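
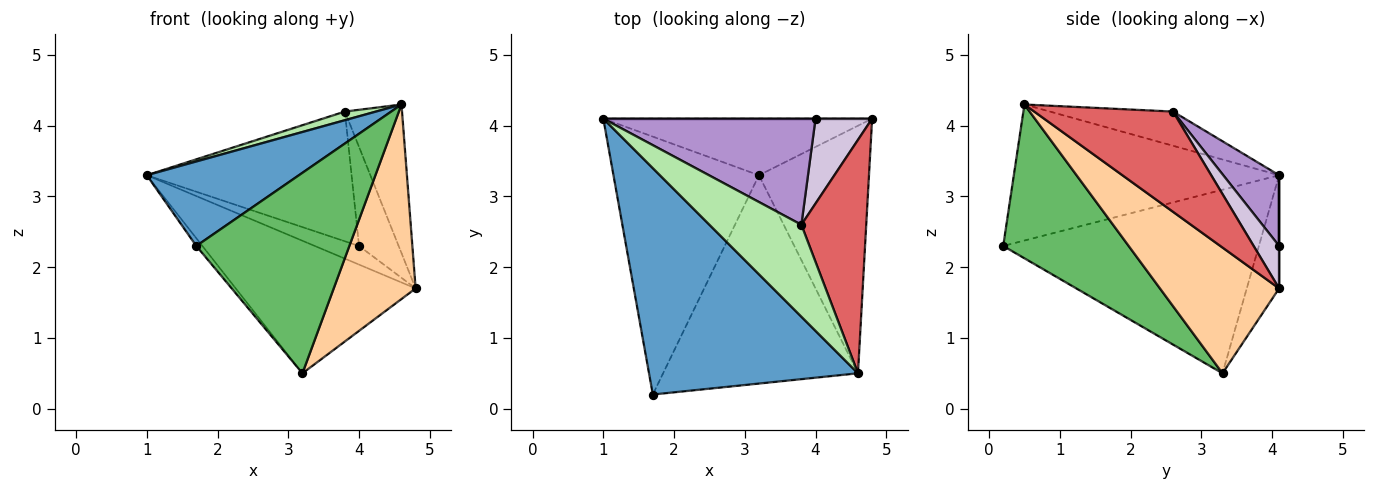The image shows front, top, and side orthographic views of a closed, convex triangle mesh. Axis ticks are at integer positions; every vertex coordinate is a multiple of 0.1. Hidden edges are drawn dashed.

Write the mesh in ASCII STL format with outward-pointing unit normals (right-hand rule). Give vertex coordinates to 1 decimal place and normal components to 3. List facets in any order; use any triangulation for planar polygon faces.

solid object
 facet normal -0.521 -0.299 0.800
  outer loop
   vertex 4.6 0.5 4.3
   vertex 1.0 4.1 3.3
   vertex 1.7 0.2 2.3
  endloop
 endfacet
 facet normal -0.163 0.907 -0.387
  outer loop
   vertex 3.2 3.3 0.5
   vertex 1.0 4.1 3.3
   vertex 4.8 4.1 1.7
  endloop
 endfacet
 facet normal -0.784 0.019 -0.621
  outer loop
   vertex 3.2 3.3 0.5
   vertex 1.7 0.2 2.3
   vertex 1.0 4.1 3.3
  endloop
 endfacet
 facet normal 0.668 -0.460 -0.585
  outer loop
   vertex 3.2 3.3 0.5
   vertex 4.8 4.1 1.7
   vertex 4.6 0.5 4.3
  endloop
 endfacet
 facet normal 0.494 -0.603 -0.626
  outer loop
   vertex 3.2 3.3 0.5
   vertex 4.6 0.5 4.3
   vertex 1.7 0.2 2.3
  endloop
 endfacet
 facet normal -0.347 -0.088 0.934
  outer loop
   vertex 3.8 2.6 4.2
   vertex 1.0 4.1 3.3
   vertex 4.6 0.5 4.3
  endloop
 endfacet
 facet normal 0.793 0.327 0.513
  outer loop
   vertex 3.8 2.6 4.2
   vertex 4.6 0.5 4.3
   vertex 4.8 4.1 1.7
  endloop
 endfacet
 facet normal 0.000 1.000 0.000
  outer loop
   vertex 4.0 4.1 2.3
   vertex 4.8 4.1 1.7
   vertex 1.0 4.1 3.3
  endloop
 endfacet
 facet normal 0.207 0.757 0.620
  outer loop
   vertex 4.0 4.1 2.3
   vertex 1.0 4.1 3.3
   vertex 3.8 2.6 4.2
  endloop
 endfacet
 facet normal 0.439 0.682 0.585
  outer loop
   vertex 4.0 4.1 2.3
   vertex 3.8 2.6 4.2
   vertex 4.8 4.1 1.7
  endloop
 endfacet
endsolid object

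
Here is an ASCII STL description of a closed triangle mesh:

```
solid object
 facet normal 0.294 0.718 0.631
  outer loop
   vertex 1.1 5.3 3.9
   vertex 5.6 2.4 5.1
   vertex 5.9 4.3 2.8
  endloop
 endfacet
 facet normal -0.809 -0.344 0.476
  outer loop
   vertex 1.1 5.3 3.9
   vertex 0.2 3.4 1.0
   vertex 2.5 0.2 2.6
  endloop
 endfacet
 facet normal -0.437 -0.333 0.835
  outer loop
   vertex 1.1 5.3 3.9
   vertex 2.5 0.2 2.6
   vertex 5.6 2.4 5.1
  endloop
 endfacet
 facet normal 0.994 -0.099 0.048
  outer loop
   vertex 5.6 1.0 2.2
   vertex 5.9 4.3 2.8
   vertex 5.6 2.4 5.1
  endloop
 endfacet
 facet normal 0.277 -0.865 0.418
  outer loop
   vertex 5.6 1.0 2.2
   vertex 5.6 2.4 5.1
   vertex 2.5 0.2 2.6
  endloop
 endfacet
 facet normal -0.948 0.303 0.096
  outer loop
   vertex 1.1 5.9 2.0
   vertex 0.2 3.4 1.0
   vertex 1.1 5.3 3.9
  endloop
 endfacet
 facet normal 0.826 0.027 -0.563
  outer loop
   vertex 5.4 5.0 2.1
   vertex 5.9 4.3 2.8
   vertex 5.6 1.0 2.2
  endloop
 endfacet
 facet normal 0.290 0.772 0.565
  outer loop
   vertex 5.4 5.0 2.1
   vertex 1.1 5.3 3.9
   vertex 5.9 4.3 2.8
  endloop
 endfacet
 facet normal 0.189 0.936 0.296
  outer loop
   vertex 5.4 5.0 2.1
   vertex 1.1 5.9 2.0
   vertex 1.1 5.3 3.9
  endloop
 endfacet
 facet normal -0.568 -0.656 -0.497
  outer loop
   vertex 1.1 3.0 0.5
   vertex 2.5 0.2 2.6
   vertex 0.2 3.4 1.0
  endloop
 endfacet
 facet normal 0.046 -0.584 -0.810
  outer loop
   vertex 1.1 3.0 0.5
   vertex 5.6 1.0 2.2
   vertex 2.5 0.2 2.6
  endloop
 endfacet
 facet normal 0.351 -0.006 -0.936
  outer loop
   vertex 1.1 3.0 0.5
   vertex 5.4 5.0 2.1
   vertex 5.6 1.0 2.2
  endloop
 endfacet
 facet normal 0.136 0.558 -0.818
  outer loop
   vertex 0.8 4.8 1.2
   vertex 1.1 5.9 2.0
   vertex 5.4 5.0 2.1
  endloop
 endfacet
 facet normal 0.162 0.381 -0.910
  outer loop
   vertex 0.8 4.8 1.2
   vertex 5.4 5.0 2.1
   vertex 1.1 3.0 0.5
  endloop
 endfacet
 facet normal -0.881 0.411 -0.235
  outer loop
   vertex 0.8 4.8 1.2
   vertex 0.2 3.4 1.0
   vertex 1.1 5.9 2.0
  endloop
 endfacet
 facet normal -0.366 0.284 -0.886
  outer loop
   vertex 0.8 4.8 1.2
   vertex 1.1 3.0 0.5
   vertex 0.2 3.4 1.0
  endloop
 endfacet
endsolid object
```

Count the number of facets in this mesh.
16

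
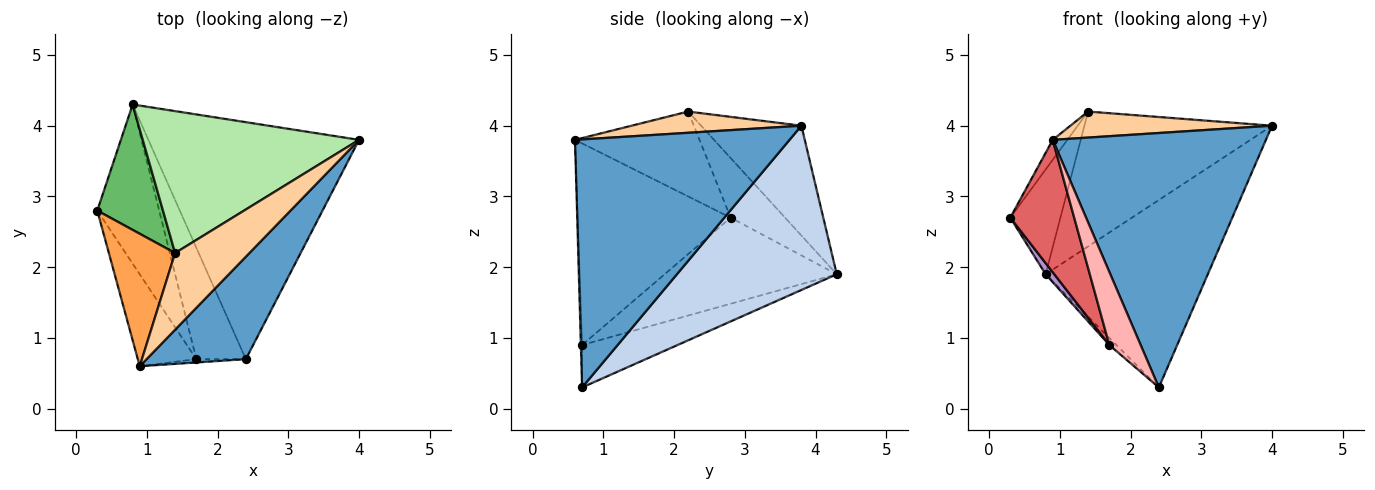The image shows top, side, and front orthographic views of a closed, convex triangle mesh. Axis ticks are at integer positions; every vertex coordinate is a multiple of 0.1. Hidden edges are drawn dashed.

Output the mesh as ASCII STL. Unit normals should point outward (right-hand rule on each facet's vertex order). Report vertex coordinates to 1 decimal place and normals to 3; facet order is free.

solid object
 facet normal 0.682 -0.678 0.273
  outer loop
   vertex 0.9 0.6 3.8
   vertex 2.4 0.7 0.3
   vertex 4.0 3.8 4.0
  endloop
 endfacet
 facet normal 0.522 0.529 -0.669
  outer loop
   vertex 0.8 4.3 1.9
   vertex 4.0 3.8 4.0
   vertex 2.4 0.7 0.3
  endloop
 endfacet
 facet normal -0.785 0.092 0.613
  outer loop
   vertex 1.4 2.2 4.2
   vertex 0.3 2.8 2.7
   vertex 0.9 0.6 3.8
  endloop
 endfacet
 facet normal 0.261 -0.310 0.914
  outer loop
   vertex 1.4 2.2 4.2
   vertex 0.9 0.6 3.8
   vertex 4.0 3.8 4.0
  endloop
 endfacet
 facet normal -0.571 0.526 0.630
  outer loop
   vertex 1.4 2.2 4.2
   vertex 0.8 4.3 1.9
   vertex 0.3 2.8 2.7
  endloop
 endfacet
 facet normal -0.345 0.646 0.680
  outer loop
   vertex 1.4 2.2 4.2
   vertex 4.0 3.8 4.0
   vertex 0.8 4.3 1.9
  endloop
 endfacet
 facet normal -0.891 -0.372 -0.259
  outer loop
   vertex 1.7 0.7 0.9
   vertex 0.9 0.6 3.8
   vertex 0.3 2.8 2.7
  endloop
 endfacet
 facet normal -0.039 -0.998 -0.045
  outer loop
   vertex 1.7 0.7 0.9
   vertex 2.4 0.7 0.3
   vertex 0.9 0.6 3.8
  endloop
 endfacet
 facet normal -0.811 -0.041 -0.583
  outer loop
   vertex 1.7 0.7 0.9
   vertex 0.3 2.8 2.7
   vertex 0.8 4.3 1.9
  endloop
 endfacet
 facet normal -0.650 0.048 -0.758
  outer loop
   vertex 1.7 0.7 0.9
   vertex 0.8 4.3 1.9
   vertex 2.4 0.7 0.3
  endloop
 endfacet
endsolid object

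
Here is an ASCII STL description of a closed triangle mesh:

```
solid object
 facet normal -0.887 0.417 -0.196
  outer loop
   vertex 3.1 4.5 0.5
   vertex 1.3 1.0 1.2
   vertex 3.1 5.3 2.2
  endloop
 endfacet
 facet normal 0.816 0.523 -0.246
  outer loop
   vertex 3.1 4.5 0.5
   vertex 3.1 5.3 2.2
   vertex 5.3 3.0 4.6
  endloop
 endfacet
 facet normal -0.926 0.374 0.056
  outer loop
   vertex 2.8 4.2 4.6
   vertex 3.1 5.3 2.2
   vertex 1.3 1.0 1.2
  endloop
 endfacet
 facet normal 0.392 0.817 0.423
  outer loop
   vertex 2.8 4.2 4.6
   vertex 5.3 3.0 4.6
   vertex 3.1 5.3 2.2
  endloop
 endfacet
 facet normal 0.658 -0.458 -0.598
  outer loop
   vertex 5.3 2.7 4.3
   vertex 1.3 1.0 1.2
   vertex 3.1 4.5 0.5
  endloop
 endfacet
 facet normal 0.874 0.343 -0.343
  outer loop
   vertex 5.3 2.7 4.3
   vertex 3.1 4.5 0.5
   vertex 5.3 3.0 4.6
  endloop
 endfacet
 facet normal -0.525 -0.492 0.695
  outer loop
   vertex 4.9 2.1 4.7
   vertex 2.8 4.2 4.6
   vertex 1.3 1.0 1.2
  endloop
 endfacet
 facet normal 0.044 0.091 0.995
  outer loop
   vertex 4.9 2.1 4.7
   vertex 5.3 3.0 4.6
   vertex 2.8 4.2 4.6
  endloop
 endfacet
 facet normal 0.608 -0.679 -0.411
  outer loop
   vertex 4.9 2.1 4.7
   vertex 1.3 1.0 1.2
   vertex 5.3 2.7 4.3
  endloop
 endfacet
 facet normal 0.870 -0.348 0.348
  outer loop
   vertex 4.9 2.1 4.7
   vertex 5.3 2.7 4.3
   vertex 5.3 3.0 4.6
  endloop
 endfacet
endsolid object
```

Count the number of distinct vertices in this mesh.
7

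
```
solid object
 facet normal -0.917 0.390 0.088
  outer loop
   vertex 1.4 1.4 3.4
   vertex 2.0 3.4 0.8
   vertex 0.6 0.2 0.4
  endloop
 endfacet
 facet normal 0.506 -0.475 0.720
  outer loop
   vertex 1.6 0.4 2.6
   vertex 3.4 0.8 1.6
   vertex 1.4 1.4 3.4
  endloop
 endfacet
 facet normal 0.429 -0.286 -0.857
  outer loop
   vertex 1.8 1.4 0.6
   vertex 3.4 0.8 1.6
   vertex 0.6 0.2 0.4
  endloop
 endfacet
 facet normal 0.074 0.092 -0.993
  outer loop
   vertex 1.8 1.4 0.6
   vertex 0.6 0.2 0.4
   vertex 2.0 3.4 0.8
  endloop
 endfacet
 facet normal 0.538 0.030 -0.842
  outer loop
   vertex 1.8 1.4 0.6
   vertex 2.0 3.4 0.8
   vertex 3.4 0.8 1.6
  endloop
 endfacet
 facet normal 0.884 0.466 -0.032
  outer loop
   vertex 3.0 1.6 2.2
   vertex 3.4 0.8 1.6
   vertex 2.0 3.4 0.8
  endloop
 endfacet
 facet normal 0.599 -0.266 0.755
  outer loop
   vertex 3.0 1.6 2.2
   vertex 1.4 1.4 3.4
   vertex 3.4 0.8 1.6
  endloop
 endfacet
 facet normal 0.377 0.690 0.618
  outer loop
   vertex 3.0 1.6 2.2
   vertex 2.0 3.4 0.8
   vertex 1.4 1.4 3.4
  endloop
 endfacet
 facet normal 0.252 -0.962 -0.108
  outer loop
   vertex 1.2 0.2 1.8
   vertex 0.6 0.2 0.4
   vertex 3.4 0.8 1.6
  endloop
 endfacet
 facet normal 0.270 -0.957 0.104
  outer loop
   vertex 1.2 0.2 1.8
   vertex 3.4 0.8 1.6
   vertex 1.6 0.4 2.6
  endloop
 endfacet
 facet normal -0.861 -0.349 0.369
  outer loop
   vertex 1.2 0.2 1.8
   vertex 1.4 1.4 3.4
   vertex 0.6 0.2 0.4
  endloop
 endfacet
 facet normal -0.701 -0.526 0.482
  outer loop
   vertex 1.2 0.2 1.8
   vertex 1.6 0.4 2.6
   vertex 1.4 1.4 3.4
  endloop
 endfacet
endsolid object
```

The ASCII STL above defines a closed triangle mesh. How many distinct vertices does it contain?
8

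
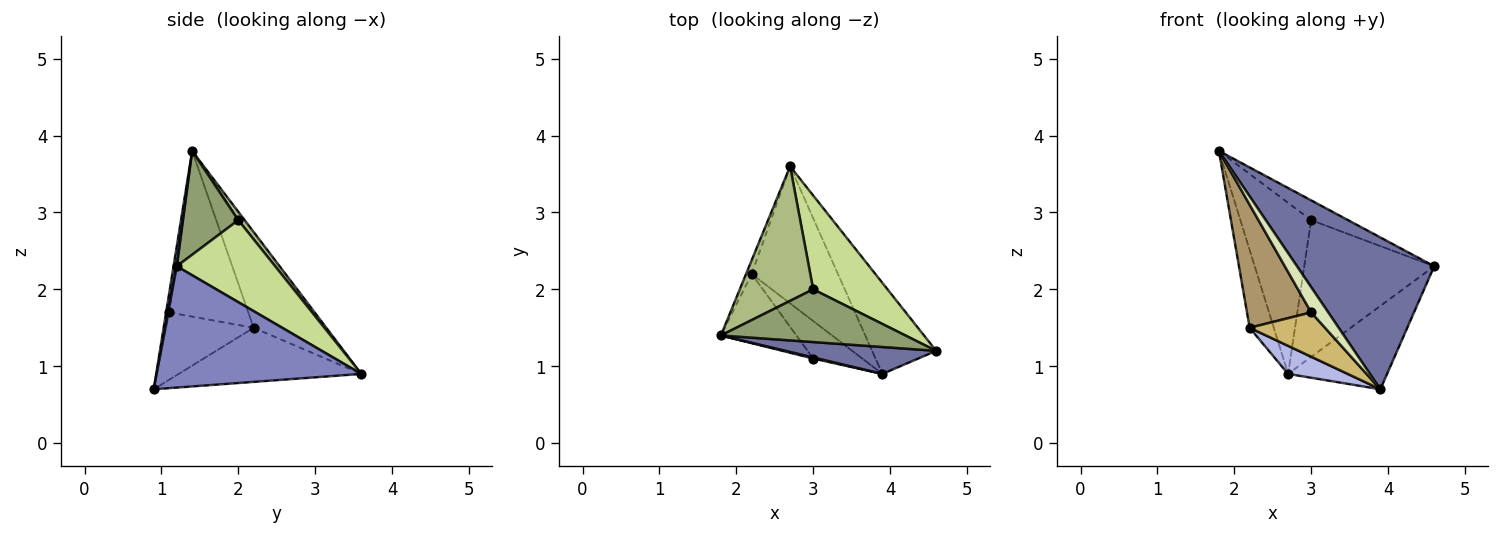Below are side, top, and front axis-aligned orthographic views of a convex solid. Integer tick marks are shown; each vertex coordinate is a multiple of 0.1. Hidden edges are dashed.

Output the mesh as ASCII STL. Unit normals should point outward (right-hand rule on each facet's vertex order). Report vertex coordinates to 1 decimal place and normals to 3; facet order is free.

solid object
 facet normal 0.023 -0.984 0.174
  outer loop
   vertex 3.9 0.9 0.7
   vertex 4.6 1.2 2.3
   vertex 1.8 1.4 3.8
  endloop
 endfacet
 facet normal 0.813 0.393 -0.429
  outer loop
   vertex 3.9 0.9 0.7
   vertex 2.7 3.6 0.9
   vertex 4.6 1.2 2.3
  endloop
 endfacet
 facet normal -0.948 0.315 -0.055
  outer loop
   vertex 2.2 2.2 1.5
   vertex 1.8 1.4 3.8
   vertex 2.7 3.6 0.9
  endloop
 endfacet
 facet normal -0.523 -0.171 -0.835
  outer loop
   vertex 2.2 2.2 1.5
   vertex 2.7 3.6 0.9
   vertex 3.9 0.9 0.7
  endloop
 endfacet
 facet normal 0.466 0.311 0.828
  outer loop
   vertex 3.0 2.0 2.9
   vertex 1.8 1.4 3.8
   vertex 4.6 1.2 2.3
  endloop
 endfacet
 facet normal 0.070 0.784 0.617
  outer loop
   vertex 3.0 2.0 2.9
   vertex 2.7 3.6 0.9
   vertex 1.8 1.4 3.8
  endloop
 endfacet
 facet normal 0.530 0.699 0.480
  outer loop
   vertex 3.0 2.0 2.9
   vertex 4.6 1.2 2.3
   vertex 2.7 3.6 0.9
  endloop
 endfacet
 facet normal -0.171 -0.984 0.043
  outer loop
   vertex 3.0 1.1 1.7
   vertex 3.9 0.9 0.7
   vertex 1.8 1.4 3.8
  endloop
 endfacet
 facet normal -0.732 -0.593 -0.334
  outer loop
   vertex 3.0 1.1 1.7
   vertex 1.8 1.4 3.8
   vertex 2.2 2.2 1.5
  endloop
 endfacet
 facet normal -0.664 -0.571 -0.483
  outer loop
   vertex 3.0 1.1 1.7
   vertex 2.2 2.2 1.5
   vertex 3.9 0.9 0.7
  endloop
 endfacet
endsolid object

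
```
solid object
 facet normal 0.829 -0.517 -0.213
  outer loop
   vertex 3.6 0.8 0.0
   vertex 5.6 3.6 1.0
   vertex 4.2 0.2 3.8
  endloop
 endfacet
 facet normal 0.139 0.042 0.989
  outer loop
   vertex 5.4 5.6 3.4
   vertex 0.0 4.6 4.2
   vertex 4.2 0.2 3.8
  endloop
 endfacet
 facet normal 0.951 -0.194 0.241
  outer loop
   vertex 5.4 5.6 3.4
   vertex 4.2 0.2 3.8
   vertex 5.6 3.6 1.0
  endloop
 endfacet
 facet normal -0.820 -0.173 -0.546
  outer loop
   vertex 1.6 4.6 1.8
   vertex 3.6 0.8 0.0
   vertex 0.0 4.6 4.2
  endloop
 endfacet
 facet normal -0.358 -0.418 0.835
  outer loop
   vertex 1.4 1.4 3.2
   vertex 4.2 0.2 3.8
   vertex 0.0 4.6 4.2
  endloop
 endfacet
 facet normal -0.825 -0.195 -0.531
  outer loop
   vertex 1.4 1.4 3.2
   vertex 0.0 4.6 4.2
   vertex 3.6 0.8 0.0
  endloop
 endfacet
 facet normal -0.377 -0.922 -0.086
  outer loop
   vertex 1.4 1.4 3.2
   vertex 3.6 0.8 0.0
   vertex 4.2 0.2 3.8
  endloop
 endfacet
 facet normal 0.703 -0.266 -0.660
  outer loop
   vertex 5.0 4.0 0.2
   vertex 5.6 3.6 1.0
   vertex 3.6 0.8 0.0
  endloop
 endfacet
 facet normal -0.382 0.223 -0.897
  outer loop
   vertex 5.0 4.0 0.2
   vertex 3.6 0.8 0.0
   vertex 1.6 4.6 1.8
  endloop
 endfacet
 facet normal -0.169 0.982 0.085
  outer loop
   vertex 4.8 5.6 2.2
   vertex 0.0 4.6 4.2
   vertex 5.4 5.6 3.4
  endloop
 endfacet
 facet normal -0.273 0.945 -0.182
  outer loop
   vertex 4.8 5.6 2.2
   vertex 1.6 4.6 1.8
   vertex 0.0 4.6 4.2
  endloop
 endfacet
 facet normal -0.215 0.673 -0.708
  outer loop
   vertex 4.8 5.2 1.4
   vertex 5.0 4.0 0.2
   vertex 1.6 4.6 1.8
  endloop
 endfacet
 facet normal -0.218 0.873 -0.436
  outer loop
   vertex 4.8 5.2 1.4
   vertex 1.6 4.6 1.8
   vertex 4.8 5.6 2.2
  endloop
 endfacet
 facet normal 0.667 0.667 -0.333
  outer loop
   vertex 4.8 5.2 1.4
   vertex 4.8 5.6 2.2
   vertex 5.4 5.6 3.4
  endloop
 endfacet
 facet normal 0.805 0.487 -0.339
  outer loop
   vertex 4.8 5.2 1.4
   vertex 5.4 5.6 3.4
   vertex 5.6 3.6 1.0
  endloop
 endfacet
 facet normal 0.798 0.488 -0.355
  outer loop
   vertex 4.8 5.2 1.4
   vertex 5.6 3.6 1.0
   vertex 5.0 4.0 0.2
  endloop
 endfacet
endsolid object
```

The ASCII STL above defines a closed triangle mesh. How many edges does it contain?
24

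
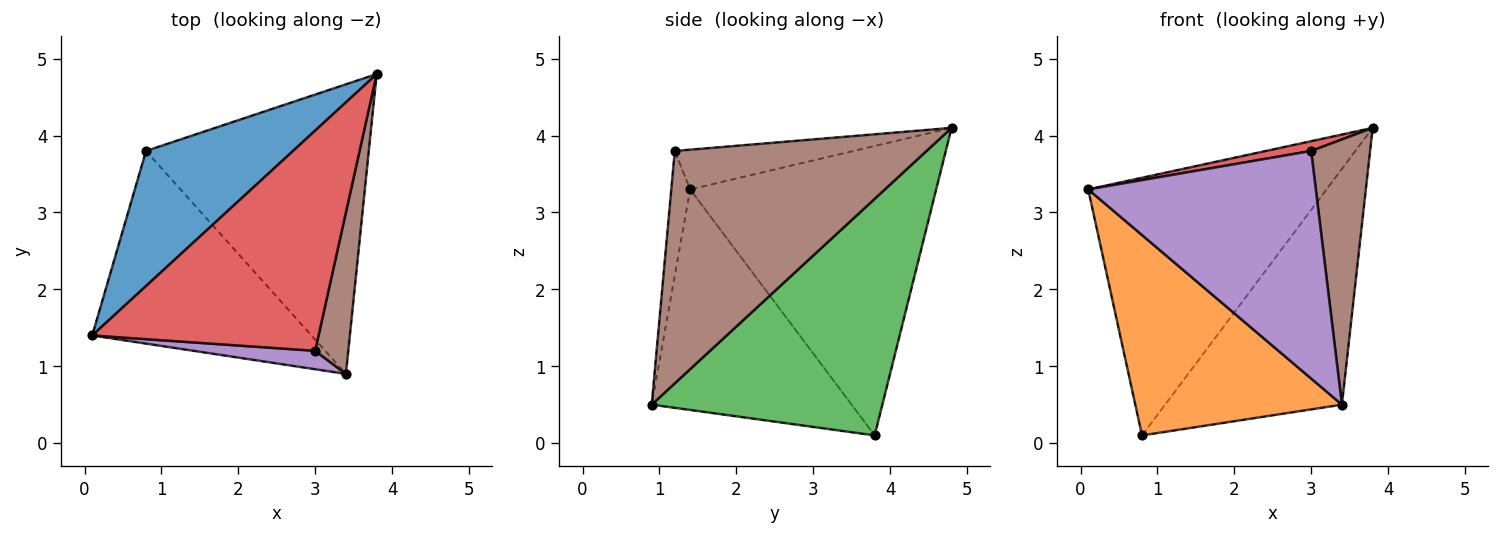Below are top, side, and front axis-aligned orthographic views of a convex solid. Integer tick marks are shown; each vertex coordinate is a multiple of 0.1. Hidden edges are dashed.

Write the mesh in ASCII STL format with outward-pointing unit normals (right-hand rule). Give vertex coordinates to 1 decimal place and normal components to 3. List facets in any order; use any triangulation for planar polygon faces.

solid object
 facet normal -0.675 0.654 0.343
  outer loop
   vertex 0.8 3.8 0.1
   vertex 0.1 1.4 3.3
   vertex 3.8 4.8 4.1
  endloop
 endfacet
 facet normal -0.572 -0.591 -0.569
  outer loop
   vertex 0.8 3.8 0.1
   vertex 3.4 0.9 0.5
   vertex 0.1 1.4 3.3
  endloop
 endfacet
 facet normal 0.636 0.487 -0.599
  outer loop
   vertex 0.8 3.8 0.1
   vertex 3.8 4.8 4.1
   vertex 3.4 0.9 0.5
  endloop
 endfacet
 facet normal -0.173 -0.044 0.984
  outer loop
   vertex 3.0 1.2 3.8
   vertex 3.8 4.8 4.1
   vertex 0.1 1.4 3.3
  endloop
 endfacet
 facet normal -0.082 -0.993 0.080
  outer loop
   vertex 3.0 1.2 3.8
   vertex 0.1 1.4 3.3
   vertex 3.4 0.9 0.5
  endloop
 endfacet
 facet normal 0.964 -0.226 0.137
  outer loop
   vertex 3.0 1.2 3.8
   vertex 3.4 0.9 0.5
   vertex 3.8 4.8 4.1
  endloop
 endfacet
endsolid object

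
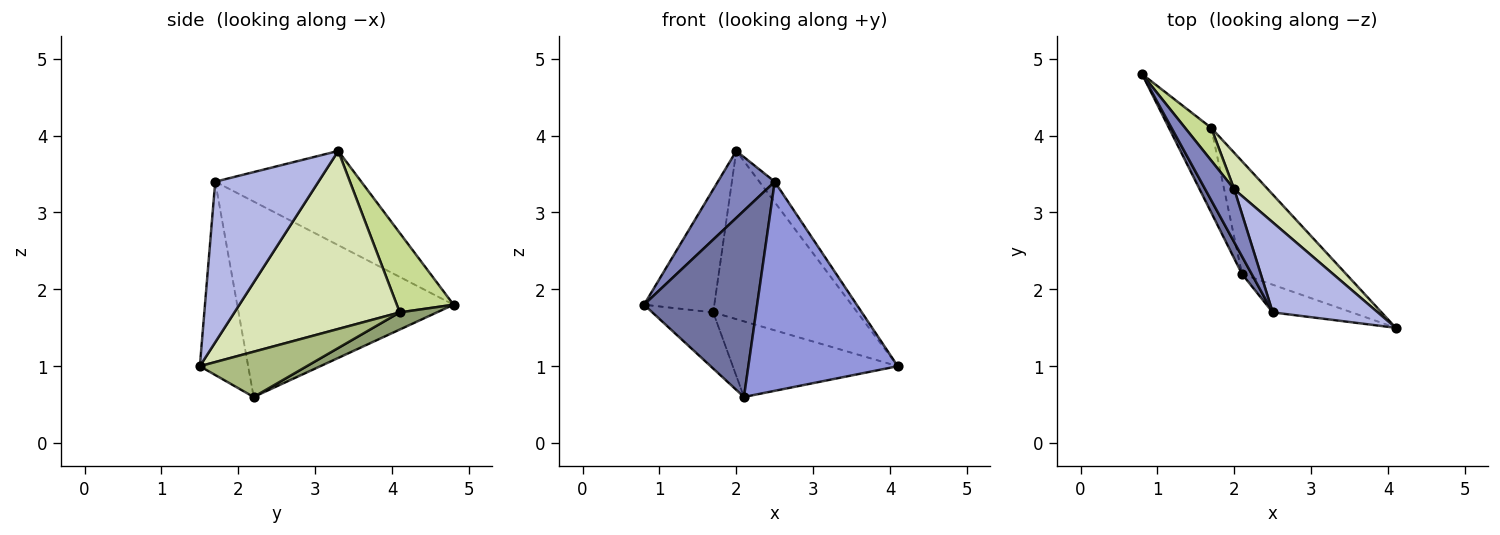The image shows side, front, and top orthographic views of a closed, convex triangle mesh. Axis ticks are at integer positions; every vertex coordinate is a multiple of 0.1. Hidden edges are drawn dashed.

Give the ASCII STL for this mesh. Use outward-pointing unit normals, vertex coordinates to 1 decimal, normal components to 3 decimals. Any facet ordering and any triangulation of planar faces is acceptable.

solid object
 facet normal -0.885 -0.463 0.044
  outer loop
   vertex 2.5 1.7 3.4
   vertex 0.8 4.8 1.8
   vertex 2.1 2.2 0.6
  endloop
 endfacet
 facet normal -0.896 -0.349 0.276
  outer loop
   vertex 2.5 1.7 3.4
   vertex 2.0 3.3 3.8
   vertex 0.8 4.8 1.8
  endloop
 endfacet
 facet normal -0.305 -0.944 -0.125
  outer loop
   vertex 2.5 1.7 3.4
   vertex 2.1 2.2 0.6
   vertex 4.1 1.5 1.0
  endloop
 endfacet
 facet normal 0.830 0.124 0.543
  outer loop
   vertex 2.5 1.7 3.4
   vertex 4.1 1.5 1.0
   vertex 2.0 3.3 3.8
  endloop
 endfacet
 facet normal 0.320 0.524 -0.789
  outer loop
   vertex 1.7 4.1 1.7
   vertex 2.1 2.2 0.6
   vertex 0.8 4.8 1.8
  endloop
 endfacet
 facet normal 0.340 0.524 -0.781
  outer loop
   vertex 1.7 4.1 1.7
   vertex 4.1 1.5 1.0
   vertex 2.1 2.2 0.6
  endloop
 endfacet
 facet normal 0.615 0.762 0.202
  outer loop
   vertex 1.7 4.1 1.7
   vertex 0.8 4.8 1.8
   vertex 2.0 3.3 3.8
  endloop
 endfacet
 facet normal 0.746 0.651 0.141
  outer loop
   vertex 1.7 4.1 1.7
   vertex 2.0 3.3 3.8
   vertex 4.1 1.5 1.0
  endloop
 endfacet
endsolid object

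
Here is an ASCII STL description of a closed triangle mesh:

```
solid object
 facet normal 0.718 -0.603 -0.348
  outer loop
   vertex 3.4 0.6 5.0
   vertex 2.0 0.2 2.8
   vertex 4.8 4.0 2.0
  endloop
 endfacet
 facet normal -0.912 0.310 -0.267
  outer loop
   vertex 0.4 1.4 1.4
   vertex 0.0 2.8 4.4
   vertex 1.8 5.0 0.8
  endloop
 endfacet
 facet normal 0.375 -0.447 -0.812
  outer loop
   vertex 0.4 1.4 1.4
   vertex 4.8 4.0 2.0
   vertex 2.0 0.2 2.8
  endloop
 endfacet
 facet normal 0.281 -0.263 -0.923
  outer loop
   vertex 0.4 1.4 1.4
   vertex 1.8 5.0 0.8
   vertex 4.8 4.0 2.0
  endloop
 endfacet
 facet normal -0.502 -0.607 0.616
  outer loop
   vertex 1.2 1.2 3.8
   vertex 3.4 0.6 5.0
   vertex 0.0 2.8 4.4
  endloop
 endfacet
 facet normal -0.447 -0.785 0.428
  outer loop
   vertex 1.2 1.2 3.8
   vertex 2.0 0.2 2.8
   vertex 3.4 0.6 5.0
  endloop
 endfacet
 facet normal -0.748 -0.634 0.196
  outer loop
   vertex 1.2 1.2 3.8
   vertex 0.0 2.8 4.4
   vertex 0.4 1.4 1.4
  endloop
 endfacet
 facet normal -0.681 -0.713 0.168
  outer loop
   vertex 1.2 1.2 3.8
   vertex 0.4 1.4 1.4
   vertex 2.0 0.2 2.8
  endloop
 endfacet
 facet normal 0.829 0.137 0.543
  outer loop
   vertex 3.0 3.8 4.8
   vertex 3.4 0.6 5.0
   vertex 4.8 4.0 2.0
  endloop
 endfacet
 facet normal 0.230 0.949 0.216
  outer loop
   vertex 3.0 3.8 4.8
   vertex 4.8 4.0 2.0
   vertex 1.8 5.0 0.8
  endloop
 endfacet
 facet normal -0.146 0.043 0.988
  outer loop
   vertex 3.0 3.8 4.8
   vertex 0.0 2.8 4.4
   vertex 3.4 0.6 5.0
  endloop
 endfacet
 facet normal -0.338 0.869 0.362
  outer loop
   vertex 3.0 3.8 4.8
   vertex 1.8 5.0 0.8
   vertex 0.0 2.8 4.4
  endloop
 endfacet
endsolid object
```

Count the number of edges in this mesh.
18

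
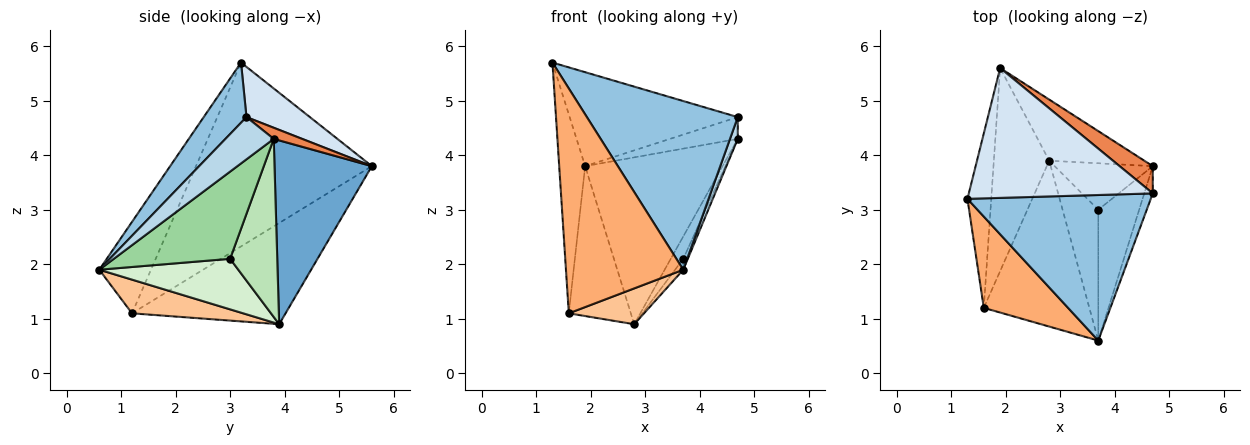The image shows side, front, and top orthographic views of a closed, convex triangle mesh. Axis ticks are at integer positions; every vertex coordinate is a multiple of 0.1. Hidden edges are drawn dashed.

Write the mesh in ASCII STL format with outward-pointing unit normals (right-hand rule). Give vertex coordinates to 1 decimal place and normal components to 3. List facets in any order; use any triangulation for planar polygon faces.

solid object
 facet normal 0.554 0.782 -0.286
  outer loop
   vertex 1.9 5.6 3.8
   vertex 4.7 3.8 4.3
   vertex 2.8 3.9 0.9
  endloop
 endfacet
 facet normal 0.210 -0.740 0.639
  outer loop
   vertex 4.7 3.3 4.7
   vertex 1.3 3.2 5.7
   vertex 3.7 0.6 1.9
  endloop
 endfacet
 facet normal 0.968 -0.156 -0.195
  outer loop
   vertex 4.7 3.3 4.7
   vertex 3.7 0.6 1.9
   vertex 4.7 3.8 4.3
  endloop
 endfacet
 facet normal 0.216 0.572 0.791
  outer loop
   vertex 4.7 3.3 4.7
   vertex 1.9 5.6 3.8
   vertex 1.3 3.2 5.7
  endloop
 endfacet
 facet normal 0.254 0.604 0.755
  outer loop
   vertex 4.7 3.3 4.7
   vertex 4.7 3.8 4.3
   vertex 1.9 5.6 3.8
  endloop
 endfacet
 facet normal -0.378 -0.858 0.348
  outer loop
   vertex 1.6 1.2 1.1
   vertex 3.7 0.6 1.9
   vertex 1.3 3.2 5.7
  endloop
 endfacet
 facet normal 0.298 -0.202 -0.933
  outer loop
   vertex 1.6 1.2 1.1
   vertex 2.8 3.9 0.9
   vertex 3.7 0.6 1.9
  endloop
 endfacet
 facet normal -0.981 0.145 -0.127
  outer loop
   vertex 1.6 1.2 1.1
   vertex 1.3 3.2 5.7
   vertex 1.9 5.6 3.8
  endloop
 endfacet
 facet normal -0.827 0.334 -0.452
  outer loop
   vertex 1.6 1.2 1.1
   vertex 1.9 5.6 3.8
   vertex 2.8 3.9 0.9
  endloop
 endfacet
 facet normal 0.905 0.035 -0.424
  outer loop
   vertex 3.7 3.0 2.1
   vertex 4.7 3.8 4.3
   vertex 3.7 0.6 1.9
  endloop
 endfacet
 facet normal 0.853 0.226 -0.470
  outer loop
   vertex 3.7 3.0 2.1
   vertex 2.8 3.9 0.9
   vertex 4.7 3.8 4.3
  endloop
 endfacet
 facet normal 0.816 0.048 -0.576
  outer loop
   vertex 3.7 3.0 2.1
   vertex 3.7 0.6 1.9
   vertex 2.8 3.9 0.9
  endloop
 endfacet
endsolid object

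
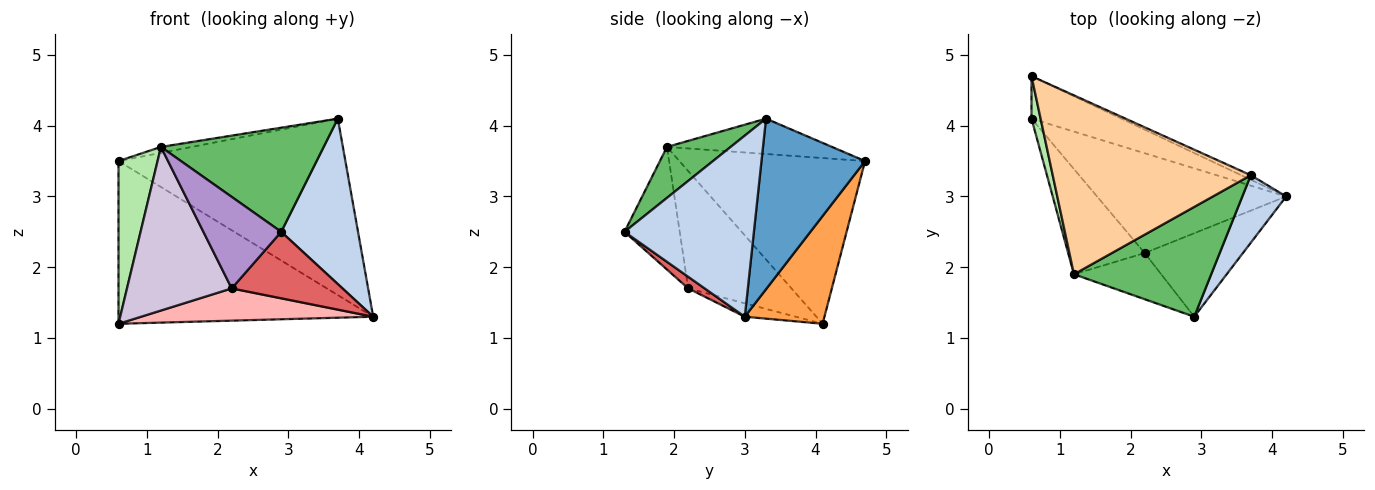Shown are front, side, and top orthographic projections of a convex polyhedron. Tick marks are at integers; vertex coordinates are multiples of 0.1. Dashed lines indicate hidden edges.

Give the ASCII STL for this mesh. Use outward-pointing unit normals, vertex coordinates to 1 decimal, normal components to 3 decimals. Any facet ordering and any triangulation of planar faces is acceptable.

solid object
 facet normal 0.415 0.909 -0.023
  outer loop
   vertex 3.7 3.3 4.1
   vertex 4.2 3.0 1.3
   vertex 0.6 4.7 3.5
  endloop
 endfacet
 facet normal 0.842 -0.500 0.204
  outer loop
   vertex 3.7 3.3 4.1
   vertex 2.9 1.3 2.5
   vertex 4.2 3.0 1.3
  endloop
 endfacet
 facet normal 0.290 0.926 -0.242
  outer loop
   vertex 0.6 4.1 1.2
   vertex 0.6 4.7 3.5
   vertex 4.2 3.0 1.3
  endloop
 endfacet
 facet normal -0.176 0.033 0.984
  outer loop
   vertex 1.2 1.9 3.7
   vertex 3.7 3.3 4.1
   vertex 0.6 4.7 3.5
  endloop
 endfacet
 facet normal 0.260 -0.664 0.701
  outer loop
   vertex 1.2 1.9 3.7
   vertex 2.9 1.3 2.5
   vertex 3.7 3.3 4.1
  endloop
 endfacet
 facet normal -0.977 -0.206 0.054
  outer loop
   vertex 1.2 1.9 3.7
   vertex 0.6 4.7 3.5
   vertex 0.6 4.1 1.2
  endloop
 endfacet
 facet normal 0.092 -0.620 -0.779
  outer loop
   vertex 2.2 2.2 1.7
   vertex 4.2 3.0 1.3
   vertex 2.9 1.3 2.5
  endloop
 endfacet
 facet normal -0.067 -0.307 -0.949
  outer loop
   vertex 2.2 2.2 1.7
   vertex 0.6 4.1 1.2
   vertex 4.2 3.0 1.3
  endloop
 endfacet
 facet normal -0.535 -0.754 -0.381
  outer loop
   vertex 2.2 2.2 1.7
   vertex 2.9 1.3 2.5
   vertex 1.2 1.9 3.7
  endloop
 endfacet
 facet normal -0.639 -0.647 -0.416
  outer loop
   vertex 2.2 2.2 1.7
   vertex 1.2 1.9 3.7
   vertex 0.6 4.1 1.2
  endloop
 endfacet
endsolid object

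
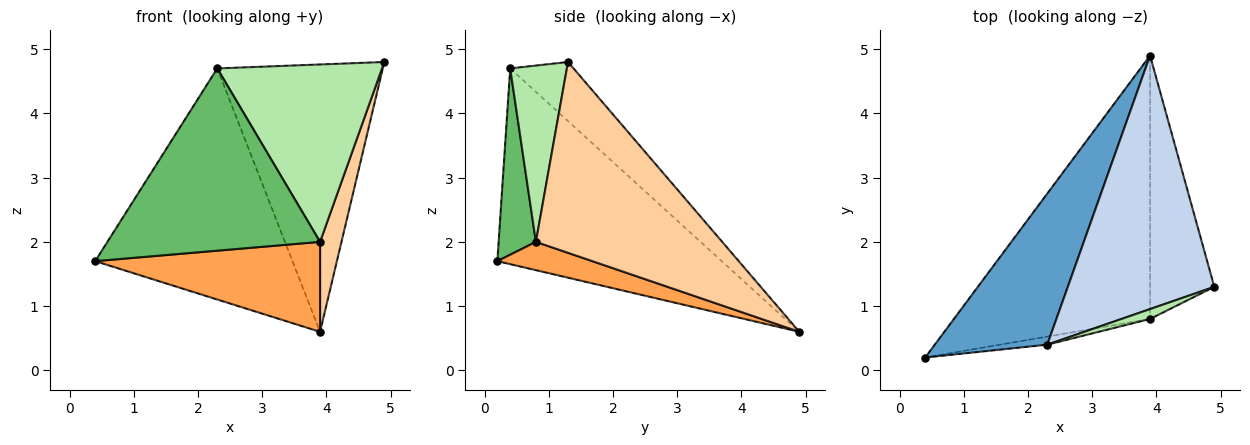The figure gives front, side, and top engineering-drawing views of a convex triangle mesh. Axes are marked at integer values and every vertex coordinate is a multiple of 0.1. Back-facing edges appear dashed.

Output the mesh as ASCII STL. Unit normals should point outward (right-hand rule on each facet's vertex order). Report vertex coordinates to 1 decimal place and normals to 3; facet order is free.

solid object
 facet normal -0.690 0.606 0.396
  outer loop
   vertex 2.3 0.4 4.7
   vertex 3.9 4.9 0.6
   vertex 0.4 0.2 1.7
  endloop
 endfacet
 facet normal -0.268 0.699 0.663
  outer loop
   vertex 2.3 0.4 4.7
   vertex 4.9 1.3 4.8
   vertex 3.9 4.9 0.6
  endloop
 endfacet
 facet normal 0.135 -0.320 -0.938
  outer loop
   vertex 3.9 0.8 2.0
   vertex 0.4 0.2 1.7
   vertex 3.9 4.9 0.6
  endloop
 endfacet
 facet normal 0.942 -0.108 -0.317
  outer loop
   vertex 3.9 0.8 2.0
   vertex 3.9 4.9 0.6
   vertex 4.9 1.3 4.8
  endloop
 endfacet
 facet normal 0.172 -0.984 -0.044
  outer loop
   vertex 3.9 0.8 2.0
   vertex 2.3 0.4 4.7
   vertex 0.4 0.2 1.7
  endloop
 endfacet
 facet normal 0.325 -0.944 0.053
  outer loop
   vertex 3.9 0.8 2.0
   vertex 4.9 1.3 4.8
   vertex 2.3 0.4 4.7
  endloop
 endfacet
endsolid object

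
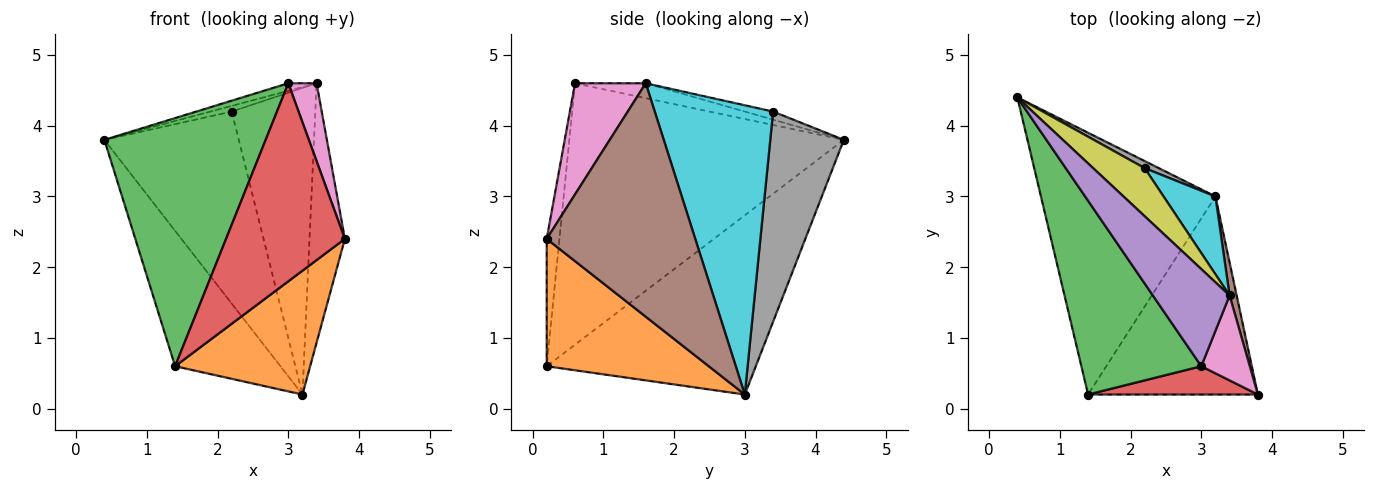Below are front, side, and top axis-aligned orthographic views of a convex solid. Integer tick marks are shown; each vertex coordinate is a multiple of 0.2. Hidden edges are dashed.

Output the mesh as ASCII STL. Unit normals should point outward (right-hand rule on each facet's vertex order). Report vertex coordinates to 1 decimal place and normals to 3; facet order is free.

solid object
 facet normal -0.674 0.339 -0.656
  outer loop
   vertex 3.2 3.0 0.2
   vertex 1.4 0.2 0.6
   vertex 0.4 4.4 3.8
  endloop
 endfacet
 facet normal 0.537 -0.447 -0.716
  outer loop
   vertex 3.2 3.0 0.2
   vertex 3.8 0.2 2.4
   vertex 1.4 0.2 0.6
  endloop
 endfacet
 facet normal -0.802 -0.471 0.368
  outer loop
   vertex 3.0 0.6 4.6
   vertex 0.4 4.4 3.8
   vertex 1.4 0.2 0.6
  endloop
 endfacet
 facet normal -0.105 -0.984 0.141
  outer loop
   vertex 3.0 0.6 4.6
   vertex 1.4 0.2 0.6
   vertex 3.8 0.2 2.4
  endloop
 endfacet
 facet normal -0.190 0.076 0.979
  outer loop
   vertex 3.4 1.6 4.6
   vertex 0.4 4.4 3.8
   vertex 3.0 0.6 4.6
  endloop
 endfacet
 facet normal 0.972 0.232 0.029
  outer loop
   vertex 3.4 1.6 4.6
   vertex 3.8 0.2 2.4
   vertex 3.2 3.0 0.2
  endloop
 endfacet
 facet normal 0.861 -0.344 0.376
  outer loop
   vertex 3.4 1.6 4.6
   vertex 3.0 0.6 4.6
   vertex 3.8 0.2 2.4
  endloop
 endfacet
 facet normal 0.480 0.877 0.032
  outer loop
   vertex 2.2 3.4 4.2
   vertex 3.2 3.0 0.2
   vertex 0.4 4.4 3.8
  endloop
 endfacet
 facet normal -0.154 0.115 0.981
  outer loop
   vertex 2.2 3.4 4.2
   vertex 0.4 4.4 3.8
   vertex 3.4 1.6 4.6
  endloop
 endfacet
 facet normal 0.808 0.571 0.145
  outer loop
   vertex 2.2 3.4 4.2
   vertex 3.4 1.6 4.6
   vertex 3.2 3.0 0.2
  endloop
 endfacet
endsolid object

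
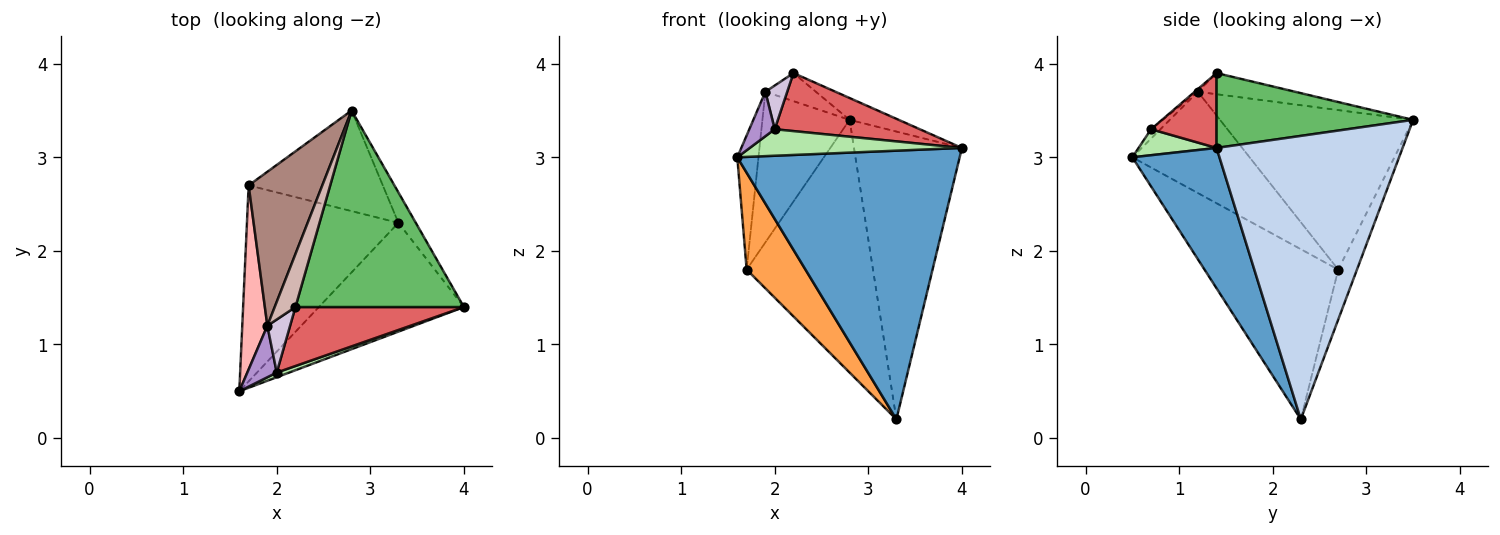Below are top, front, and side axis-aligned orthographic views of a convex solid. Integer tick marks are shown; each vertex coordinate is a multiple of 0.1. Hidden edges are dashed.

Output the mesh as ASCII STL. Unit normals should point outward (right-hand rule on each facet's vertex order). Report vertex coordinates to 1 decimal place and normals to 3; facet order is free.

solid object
 facet normal 0.341 -0.871 -0.353
  outer loop
   vertex 3.3 2.3 0.2
   vertex 4.0 1.4 3.1
   vertex 1.6 0.5 3.0
  endloop
 endfacet
 facet normal 0.864 0.501 -0.053
  outer loop
   vertex 3.3 2.3 0.2
   vertex 2.8 3.5 3.4
   vertex 4.0 1.4 3.1
  endloop
 endfacet
 facet normal -0.710 -0.312 -0.632
  outer loop
   vertex 1.7 2.7 1.8
   vertex 3.3 2.3 0.2
   vertex 1.6 0.5 3.0
  endloop
 endfacet
 facet normal -0.136 0.920 -0.366
  outer loop
   vertex 1.7 2.7 1.8
   vertex 2.8 3.5 3.4
   vertex 3.3 2.3 0.2
  endloop
 endfacet
 facet normal 0.404 0.101 0.909
  outer loop
   vertex 2.2 1.4 3.9
   vertex 4.0 1.4 3.1
   vertex 2.8 3.5 3.4
  endloop
 endfacet
 facet normal 0.340 -0.926 0.163
  outer loop
   vertex 2.0 0.7 3.3
   vertex 1.6 0.5 3.0
   vertex 4.0 1.4 3.1
  endloop
 endfacet
 facet normal 0.302 -0.669 0.679
  outer loop
   vertex 2.0 0.7 3.3
   vertex 4.0 1.4 3.1
   vertex 2.2 1.4 3.9
  endloop
 endfacet
 facet normal -0.956 0.173 0.237
  outer loop
   vertex 1.9 1.2 3.7
   vertex 1.7 2.7 1.8
   vertex 1.6 0.5 3.0
  endloop
 endfacet
 facet normal -0.234 -0.635 0.736
  outer loop
   vertex 1.9 1.2 3.7
   vertex 1.6 0.5 3.0
   vertex 2.0 0.7 3.3
  endloop
 endfacet
 facet normal -0.090 -0.633 0.769
  outer loop
   vertex 1.9 1.2 3.7
   vertex 2.0 0.7 3.3
   vertex 2.2 1.4 3.9
  endloop
 endfacet
 facet normal -0.840 0.379 0.388
  outer loop
   vertex 1.9 1.2 3.7
   vertex 2.8 3.5 3.4
   vertex 1.7 2.7 1.8
  endloop
 endfacet
 facet normal -0.669 0.348 0.657
  outer loop
   vertex 1.9 1.2 3.7
   vertex 2.2 1.4 3.9
   vertex 2.8 3.5 3.4
  endloop
 endfacet
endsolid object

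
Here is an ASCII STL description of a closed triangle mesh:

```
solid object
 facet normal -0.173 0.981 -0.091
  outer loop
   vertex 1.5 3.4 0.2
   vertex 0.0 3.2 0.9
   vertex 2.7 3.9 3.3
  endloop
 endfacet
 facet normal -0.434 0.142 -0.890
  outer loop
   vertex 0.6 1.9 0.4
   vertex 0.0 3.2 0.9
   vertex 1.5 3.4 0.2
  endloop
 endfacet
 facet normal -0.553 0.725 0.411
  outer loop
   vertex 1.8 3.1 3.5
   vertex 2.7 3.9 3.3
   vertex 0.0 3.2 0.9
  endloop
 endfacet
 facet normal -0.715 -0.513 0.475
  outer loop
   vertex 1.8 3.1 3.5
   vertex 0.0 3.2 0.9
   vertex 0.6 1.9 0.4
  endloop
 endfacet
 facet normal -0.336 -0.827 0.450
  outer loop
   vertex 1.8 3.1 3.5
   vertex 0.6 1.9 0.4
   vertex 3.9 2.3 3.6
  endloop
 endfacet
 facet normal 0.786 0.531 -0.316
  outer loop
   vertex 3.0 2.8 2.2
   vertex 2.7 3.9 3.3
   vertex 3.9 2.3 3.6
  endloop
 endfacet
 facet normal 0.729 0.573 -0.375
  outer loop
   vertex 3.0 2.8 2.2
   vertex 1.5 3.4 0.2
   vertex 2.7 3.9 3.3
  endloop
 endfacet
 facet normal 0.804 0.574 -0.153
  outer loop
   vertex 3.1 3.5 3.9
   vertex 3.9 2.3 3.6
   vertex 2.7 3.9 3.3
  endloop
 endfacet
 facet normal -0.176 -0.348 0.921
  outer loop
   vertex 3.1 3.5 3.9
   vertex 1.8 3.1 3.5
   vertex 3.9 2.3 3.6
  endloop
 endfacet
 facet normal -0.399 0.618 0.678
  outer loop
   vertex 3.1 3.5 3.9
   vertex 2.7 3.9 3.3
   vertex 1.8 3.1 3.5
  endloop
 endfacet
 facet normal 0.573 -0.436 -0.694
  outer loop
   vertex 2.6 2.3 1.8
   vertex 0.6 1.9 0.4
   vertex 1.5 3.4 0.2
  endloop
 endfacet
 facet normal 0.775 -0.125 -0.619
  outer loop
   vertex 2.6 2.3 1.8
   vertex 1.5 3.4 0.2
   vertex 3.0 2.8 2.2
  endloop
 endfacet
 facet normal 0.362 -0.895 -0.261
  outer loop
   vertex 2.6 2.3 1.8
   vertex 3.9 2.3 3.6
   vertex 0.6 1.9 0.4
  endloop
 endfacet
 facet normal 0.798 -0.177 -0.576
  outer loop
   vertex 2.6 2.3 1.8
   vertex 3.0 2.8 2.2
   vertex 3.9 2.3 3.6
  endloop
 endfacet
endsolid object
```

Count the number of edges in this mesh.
21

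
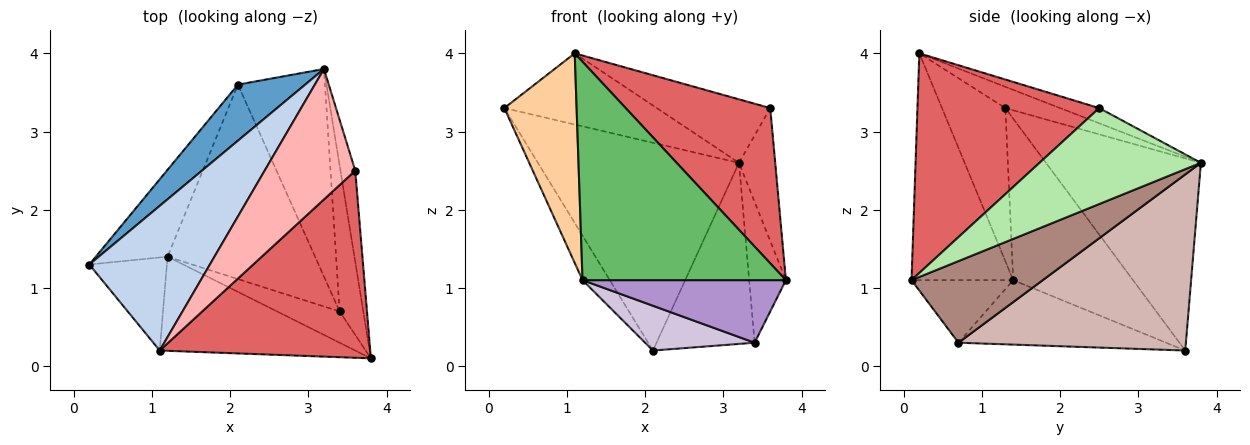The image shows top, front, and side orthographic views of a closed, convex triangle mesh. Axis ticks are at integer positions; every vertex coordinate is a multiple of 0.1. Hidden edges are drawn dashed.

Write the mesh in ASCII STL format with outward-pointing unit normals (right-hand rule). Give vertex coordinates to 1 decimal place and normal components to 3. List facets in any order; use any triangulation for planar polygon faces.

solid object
 facet normal -0.597 0.775 0.209
  outer loop
   vertex 2.1 3.6 0.2
   vertex 0.2 1.3 3.3
   vertex 3.2 3.8 2.6
  endloop
 endfacet
 facet normal -0.156 0.436 0.886
  outer loop
   vertex 1.1 0.2 4.0
   vertex 3.2 3.8 2.6
   vertex 0.2 1.3 3.3
  endloop
 endfacet
 facet normal -0.895 0.203 -0.397
  outer loop
   vertex 1.2 1.4 1.1
   vertex 0.2 1.3 3.3
   vertex 2.1 3.6 0.2
  endloop
 endfacet
 facet normal -0.625 -0.713 -0.317
  outer loop
   vertex 1.2 1.4 1.1
   vertex 1.1 0.2 4.0
   vertex 0.2 1.3 3.3
  endloop
 endfacet
 facet normal -0.417 -0.835 -0.360
  outer loop
   vertex 1.2 1.4 1.1
   vertex 3.8 0.1 1.1
   vertex 1.1 0.2 4.0
  endloop
 endfacet
 facet normal 0.965 0.217 -0.149
  outer loop
   vertex 3.6 2.5 3.3
   vertex 3.8 0.1 1.1
   vertex 3.2 3.8 2.6
  endloop
 endfacet
 facet normal 0.626 -0.498 0.600
  outer loop
   vertex 3.6 2.5 3.3
   vertex 1.1 0.2 4.0
   vertex 3.8 0.1 1.1
  endloop
 endfacet
 facet normal -0.149 0.433 0.889
  outer loop
   vertex 3.6 2.5 3.3
   vertex 3.2 3.8 2.6
   vertex 1.1 0.2 4.0
  endloop
 endfacet
 facet normal -0.408 -0.816 -0.408
  outer loop
   vertex 3.4 0.7 0.3
   vertex 3.8 0.1 1.1
   vertex 1.2 1.4 1.1
  endloop
 endfacet
 facet normal -0.392 -0.207 -0.897
  outer loop
   vertex 3.4 0.7 0.3
   vertex 1.2 1.4 1.1
   vertex 2.1 3.6 0.2
  endloop
 endfacet
 facet normal 0.927 0.260 -0.269
  outer loop
   vertex 3.4 0.7 0.3
   vertex 3.2 3.8 2.6
   vertex 3.8 0.1 1.1
  endloop
 endfacet
 facet normal 0.836 0.361 -0.413
  outer loop
   vertex 3.4 0.7 0.3
   vertex 2.1 3.6 0.2
   vertex 3.2 3.8 2.6
  endloop
 endfacet
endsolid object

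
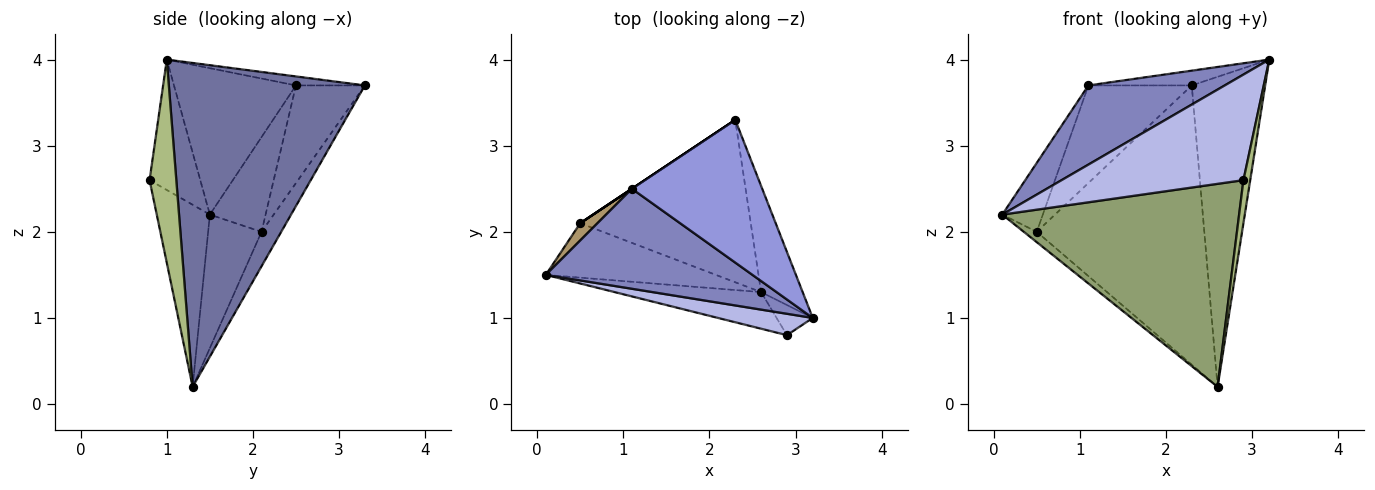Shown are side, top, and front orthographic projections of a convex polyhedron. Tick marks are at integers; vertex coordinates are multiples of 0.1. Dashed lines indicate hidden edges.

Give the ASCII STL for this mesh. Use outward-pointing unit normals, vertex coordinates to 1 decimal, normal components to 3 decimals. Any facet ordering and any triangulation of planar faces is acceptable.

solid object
 facet normal 0.930 0.348 -0.119
  outer loop
   vertex 2.6 1.3 0.2
   vertex 2.3 3.3 3.7
   vertex 3.2 1.0 4.0
  endloop
 endfacet
 facet normal -0.486 -0.543 0.685
  outer loop
   vertex 1.1 2.5 3.7
   vertex 0.1 1.5 2.2
   vertex 3.2 1.0 4.0
  endloop
 endfacet
 facet normal -0.068 0.103 0.992
  outer loop
   vertex 1.1 2.5 3.7
   vertex 3.2 1.0 4.0
   vertex 2.3 3.3 3.7
  endloop
 endfacet
 facet normal -0.264 -0.945 0.192
  outer loop
   vertex 2.9 0.8 2.6
   vertex 3.2 1.0 4.0
   vertex 0.1 1.5 2.2
  endloop
 endfacet
 facet normal -0.215 -0.961 -0.173
  outer loop
   vertex 2.9 0.8 2.6
   vertex 0.1 1.5 2.2
   vertex 2.6 1.3 0.2
  endloop
 endfacet
 facet normal 0.955 -0.243 -0.170
  outer loop
   vertex 2.9 0.8 2.6
   vertex 2.6 1.3 0.2
   vertex 3.2 1.0 4.0
  endloop
 endfacet
 facet normal -0.611 0.148 -0.778
  outer loop
   vertex 0.5 2.1 2.0
   vertex 2.6 1.3 0.2
   vertex 0.1 1.5 2.2
  endloop
 endfacet
 facet normal -0.101 0.860 -0.500
  outer loop
   vertex 0.5 2.1 2.0
   vertex 2.3 3.3 3.7
   vertex 2.6 1.3 0.2
  endloop
 endfacet
 facet normal -0.800 0.582 0.145
  outer loop
   vertex 0.5 2.1 2.0
   vertex 0.1 1.5 2.2
   vertex 1.1 2.5 3.7
  endloop
 endfacet
 facet normal -0.555 0.832 0.000
  outer loop
   vertex 0.5 2.1 2.0
   vertex 1.1 2.5 3.7
   vertex 2.3 3.3 3.7
  endloop
 endfacet
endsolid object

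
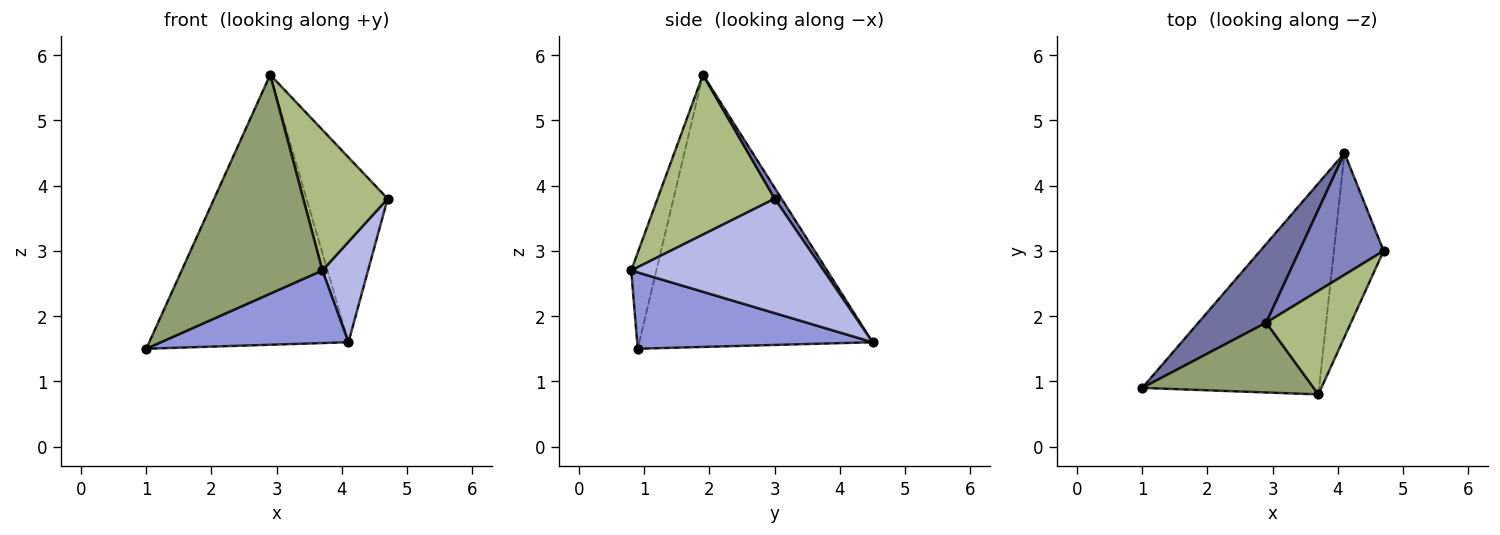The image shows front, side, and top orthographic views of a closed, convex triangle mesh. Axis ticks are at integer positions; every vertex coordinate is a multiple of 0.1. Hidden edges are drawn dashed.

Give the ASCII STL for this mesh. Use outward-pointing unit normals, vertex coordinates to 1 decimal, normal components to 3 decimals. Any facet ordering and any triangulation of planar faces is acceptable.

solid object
 facet normal -0.747 0.638 0.186
  outer loop
   vertex 2.9 1.9 5.7
   vertex 4.1 4.5 1.6
   vertex 1.0 0.9 1.5
  endloop
 endfacet
 facet normal 0.070 0.833 0.549
  outer loop
   vertex 2.9 1.9 5.7
   vertex 4.7 3.0 3.8
   vertex 4.1 4.5 1.6
  endloop
 endfacet
 facet normal 0.378 -0.301 -0.875
  outer loop
   vertex 3.7 0.8 2.7
   vertex 1.0 0.9 1.5
   vertex 4.1 4.5 1.6
  endloop
 endfacet
 facet normal 0.896 -0.213 -0.389
  outer loop
   vertex 3.7 0.8 2.7
   vertex 4.1 4.5 1.6
   vertex 4.7 3.0 3.8
  endloop
 endfacet
 facet normal -0.168 -0.939 0.300
  outer loop
   vertex 3.7 0.8 2.7
   vertex 2.9 1.9 5.7
   vertex 1.0 0.9 1.5
  endloop
 endfacet
 facet normal 0.745 -0.537 0.396
  outer loop
   vertex 3.7 0.8 2.7
   vertex 4.7 3.0 3.8
   vertex 2.9 1.9 5.7
  endloop
 endfacet
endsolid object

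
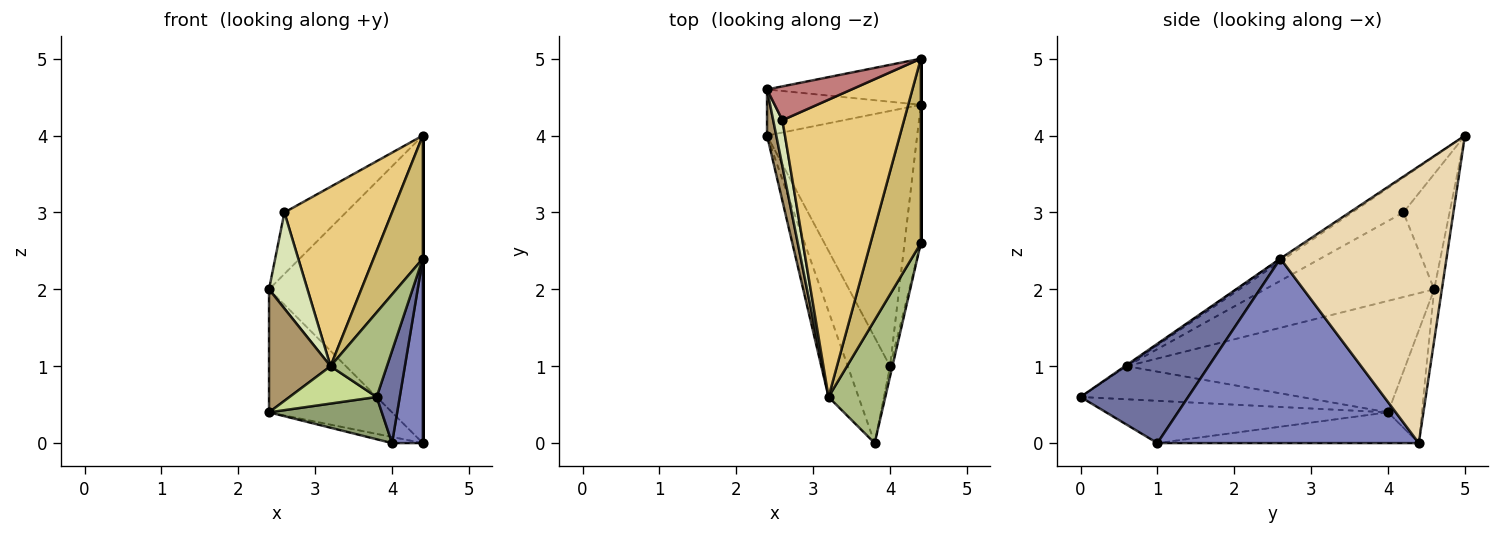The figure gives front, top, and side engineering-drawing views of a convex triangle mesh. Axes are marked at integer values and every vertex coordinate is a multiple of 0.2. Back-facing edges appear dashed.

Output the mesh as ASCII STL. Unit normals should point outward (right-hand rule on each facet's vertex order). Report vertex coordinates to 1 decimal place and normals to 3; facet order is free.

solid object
 facet normal 0.978 -0.209 -0.023
  outer loop
   vertex 4.0 1.0 0.0
   vertex 4.4 2.6 2.4
   vertex 3.8 0.0 0.6
  endloop
 endfacet
 facet normal 0.989 -0.116 -0.087
  outer loop
   vertex 4.4 4.4 0.0
   vertex 4.4 2.6 2.4
   vertex 4.0 1.0 0.0
  endloop
 endfacet
 facet normal -0.249 0.907 -0.340
  outer loop
   vertex 2.4 4.0 0.4
   vertex 2.4 4.6 2.0
   vertex 4.4 4.4 0.0
  endloop
 endfacet
 facet normal -0.201 0.024 -0.979
  outer loop
   vertex 2.4 4.0 0.4
   vertex 4.4 4.4 0.0
   vertex 4.0 1.0 0.0
  endloop
 endfacet
 facet normal -0.680 -0.272 -0.680
  outer loop
   vertex 2.4 4.0 0.4
   vertex 4.0 1.0 0.0
   vertex 3.8 0.0 0.6
  endloop
 endfacet
 facet normal -0.017 -0.566 0.824
  outer loop
   vertex 3.2 0.6 1.0
   vertex 3.8 0.0 0.6
   vertex 4.4 2.6 2.4
  endloop
 endfacet
 facet normal -0.711 -0.281 -0.645
  outer loop
   vertex 3.2 0.6 1.0
   vertex 2.4 4.0 0.4
   vertex 3.8 0.0 0.6
  endloop
 endfacet
 facet normal -0.970 -0.220 0.106
  outer loop
   vertex 3.2 0.6 1.0
   vertex 2.6 4.2 3.0
   vertex 2.4 4.6 2.0
  endloop
 endfacet
 facet normal -0.973 -0.215 0.081
  outer loop
   vertex 3.2 0.6 1.0
   vertex 2.4 4.6 2.0
   vertex 2.4 4.0 0.4
  endloop
 endfacet
 facet normal -0.046 -0.554 0.831
  outer loop
   vertex 4.4 5.0 4.0
   vertex 3.2 0.6 1.0
   vertex 4.4 2.6 2.4
  endloop
 endfacet
 facet normal -0.239 -0.502 0.831
  outer loop
   vertex 4.4 5.0 4.0
   vertex 2.6 4.2 3.0
   vertex 3.2 0.6 1.0
  endloop
 endfacet
 facet normal 1.000 0.000 0.000
  outer loop
   vertex 4.4 5.0 4.0
   vertex 4.4 2.6 2.4
   vertex 4.4 4.4 0.0
  endloop
 endfacet
 facet normal -0.049 0.988 -0.148
  outer loop
   vertex 4.4 5.0 4.0
   vertex 4.4 4.4 0.0
   vertex 2.4 4.6 2.0
  endloop
 endfacet
 facet normal -0.549 0.732 0.403
  outer loop
   vertex 4.4 5.0 4.0
   vertex 2.4 4.6 2.0
   vertex 2.6 4.2 3.0
  endloop
 endfacet
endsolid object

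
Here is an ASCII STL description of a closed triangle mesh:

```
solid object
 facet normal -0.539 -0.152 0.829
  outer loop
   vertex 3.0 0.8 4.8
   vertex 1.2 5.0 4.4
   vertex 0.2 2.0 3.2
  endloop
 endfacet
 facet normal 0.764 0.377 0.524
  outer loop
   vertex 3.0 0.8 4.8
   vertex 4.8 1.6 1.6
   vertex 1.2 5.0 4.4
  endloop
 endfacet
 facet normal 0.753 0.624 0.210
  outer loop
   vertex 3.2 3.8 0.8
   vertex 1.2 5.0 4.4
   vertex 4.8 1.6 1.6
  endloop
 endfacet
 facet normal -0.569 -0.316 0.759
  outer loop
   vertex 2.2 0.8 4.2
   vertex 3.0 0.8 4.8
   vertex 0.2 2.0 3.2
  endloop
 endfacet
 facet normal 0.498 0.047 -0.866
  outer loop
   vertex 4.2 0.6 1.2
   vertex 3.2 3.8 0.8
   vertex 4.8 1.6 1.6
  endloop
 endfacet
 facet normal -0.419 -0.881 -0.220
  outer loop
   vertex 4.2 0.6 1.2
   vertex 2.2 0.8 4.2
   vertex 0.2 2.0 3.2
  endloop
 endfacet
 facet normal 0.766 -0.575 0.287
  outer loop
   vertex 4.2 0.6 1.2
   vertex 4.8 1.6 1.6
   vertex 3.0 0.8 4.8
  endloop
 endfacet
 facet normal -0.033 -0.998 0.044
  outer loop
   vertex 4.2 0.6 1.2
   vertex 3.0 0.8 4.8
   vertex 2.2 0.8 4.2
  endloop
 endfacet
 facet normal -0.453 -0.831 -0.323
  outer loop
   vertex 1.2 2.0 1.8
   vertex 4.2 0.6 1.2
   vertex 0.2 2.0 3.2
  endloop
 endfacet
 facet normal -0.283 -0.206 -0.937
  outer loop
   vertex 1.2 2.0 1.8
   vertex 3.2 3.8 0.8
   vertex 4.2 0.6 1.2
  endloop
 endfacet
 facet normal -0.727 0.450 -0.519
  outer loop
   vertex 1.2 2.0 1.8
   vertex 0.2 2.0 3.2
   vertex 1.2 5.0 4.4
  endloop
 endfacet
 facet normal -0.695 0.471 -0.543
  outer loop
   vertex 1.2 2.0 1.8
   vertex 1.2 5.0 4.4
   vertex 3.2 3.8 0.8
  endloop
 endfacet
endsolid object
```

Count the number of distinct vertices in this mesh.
8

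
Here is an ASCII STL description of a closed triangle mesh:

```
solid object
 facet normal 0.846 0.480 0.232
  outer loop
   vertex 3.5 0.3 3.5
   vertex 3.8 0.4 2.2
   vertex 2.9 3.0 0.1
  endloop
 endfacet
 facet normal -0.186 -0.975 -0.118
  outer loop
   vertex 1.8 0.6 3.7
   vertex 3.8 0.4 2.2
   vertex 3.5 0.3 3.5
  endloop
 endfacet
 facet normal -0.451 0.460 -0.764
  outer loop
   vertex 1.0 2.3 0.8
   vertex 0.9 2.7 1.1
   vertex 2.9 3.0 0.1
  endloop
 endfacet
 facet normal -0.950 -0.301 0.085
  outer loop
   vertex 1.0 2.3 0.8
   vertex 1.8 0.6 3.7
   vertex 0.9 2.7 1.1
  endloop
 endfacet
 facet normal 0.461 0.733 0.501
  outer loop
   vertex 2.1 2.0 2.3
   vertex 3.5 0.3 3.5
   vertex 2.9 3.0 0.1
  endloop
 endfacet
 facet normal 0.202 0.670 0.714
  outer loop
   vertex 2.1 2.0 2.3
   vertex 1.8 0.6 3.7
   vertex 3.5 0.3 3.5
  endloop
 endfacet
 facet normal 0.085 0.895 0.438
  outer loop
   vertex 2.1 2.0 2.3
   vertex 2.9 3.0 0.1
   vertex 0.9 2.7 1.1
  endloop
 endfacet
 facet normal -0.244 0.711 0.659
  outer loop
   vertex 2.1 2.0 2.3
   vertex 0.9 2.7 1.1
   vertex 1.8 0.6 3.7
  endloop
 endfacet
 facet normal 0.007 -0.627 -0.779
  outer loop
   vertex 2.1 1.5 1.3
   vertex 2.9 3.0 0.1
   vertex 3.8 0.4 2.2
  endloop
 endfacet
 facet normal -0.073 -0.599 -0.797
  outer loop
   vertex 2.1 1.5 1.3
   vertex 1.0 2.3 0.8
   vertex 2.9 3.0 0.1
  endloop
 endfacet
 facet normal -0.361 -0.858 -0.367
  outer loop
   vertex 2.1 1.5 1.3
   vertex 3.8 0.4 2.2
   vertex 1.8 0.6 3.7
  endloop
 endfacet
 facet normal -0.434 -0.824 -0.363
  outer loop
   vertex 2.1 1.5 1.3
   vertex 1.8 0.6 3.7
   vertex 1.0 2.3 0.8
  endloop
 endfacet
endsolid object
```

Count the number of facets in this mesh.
12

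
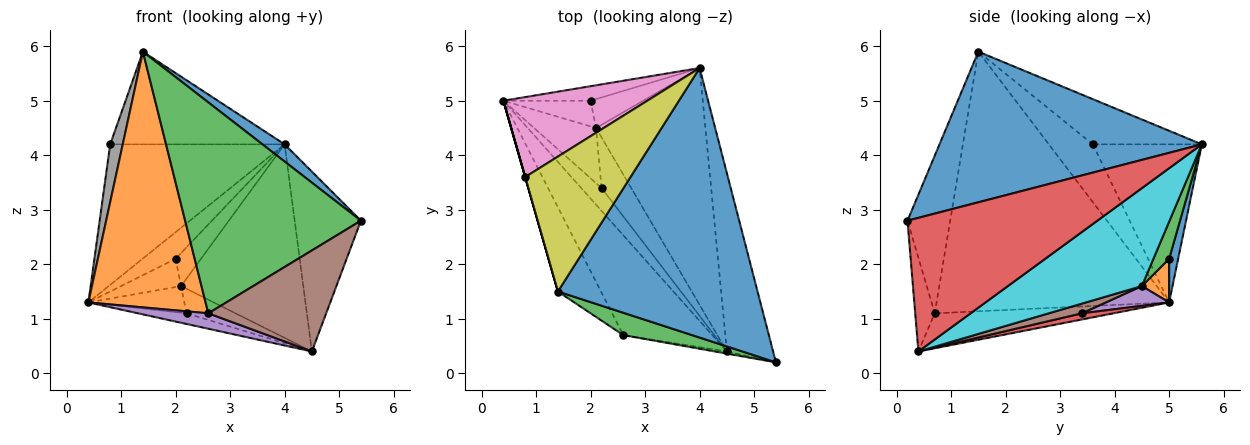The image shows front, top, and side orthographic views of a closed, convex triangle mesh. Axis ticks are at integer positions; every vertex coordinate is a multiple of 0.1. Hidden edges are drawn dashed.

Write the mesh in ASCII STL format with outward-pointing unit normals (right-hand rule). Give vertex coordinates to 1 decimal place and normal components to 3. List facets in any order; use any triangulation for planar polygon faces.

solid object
 facet normal 0.601 -0.051 0.797
  outer loop
   vertex 1.4 1.5 5.9
   vertex 5.4 0.2 2.8
   vertex 4.0 5.6 4.2
  endloop
 endfacet
 facet normal -0.883 -0.445 -0.147
  outer loop
   vertex 2.6 0.7 1.1
   vertex 1.4 1.5 5.9
   vertex 0.4 5.0 1.3
  endloop
 endfacet
 facet normal -0.235 -0.967 0.102
  outer loop
   vertex 2.6 0.7 1.1
   vertex 5.4 0.2 2.8
   vertex 1.4 1.5 5.9
  endloop
 endfacet
 facet normal 0.898 0.313 -0.310
  outer loop
   vertex 4.5 0.4 0.4
   vertex 4.0 5.6 4.2
   vertex 5.4 0.2 2.8
  endloop
 endfacet
 facet normal -0.362 -0.142 -0.921
  outer loop
   vertex 4.5 0.4 0.4
   vertex 2.6 0.7 1.1
   vertex 0.4 5.0 1.3
  endloop
 endfacet
 facet normal -0.163 -0.986 -0.021
  outer loop
   vertex 4.5 0.4 0.4
   vertex 5.4 0.2 2.8
   vertex 2.6 0.7 1.1
  endloop
 endfacet
 facet normal -0.477 0.764 0.435
  outer loop
   vertex 0.8 3.6 4.2
   vertex 4.0 5.6 4.2
   vertex 0.4 5.0 1.3
  endloop
 endfacet
 facet normal -0.962 -0.275 0.000
  outer loop
   vertex 0.8 3.6 4.2
   vertex 0.4 5.0 1.3
   vertex 1.4 1.5 5.9
  endloop
 endfacet
 facet normal -0.334 0.534 0.777
  outer loop
   vertex 0.8 3.6 4.2
   vertex 1.4 1.5 5.9
   vertex 4.0 5.6 4.2
  endloop
 endfacet
 facet normal 0.570 0.520 -0.636
  outer loop
   vertex 2.1 4.5 1.6
   vertex 4.0 5.6 4.2
   vertex 4.5 0.4 0.4
  endloop
 endfacet
 facet normal 0.233 0.854 -0.466
  outer loop
   vertex 2.0 5.0 2.1
   vertex 0.4 5.0 1.3
   vertex 4.0 5.6 4.2
  endloop
 endfacet
 facet normal 0.319 0.701 -0.638
  outer loop
   vertex 2.0 5.0 2.1
   vertex 2.1 4.5 1.6
   vertex 0.4 5.0 1.3
  endloop
 endfacet
 facet normal 0.423 0.682 -0.597
  outer loop
   vertex 2.0 5.0 2.1
   vertex 4.0 5.6 4.2
   vertex 2.1 4.5 1.6
  endloop
 endfacet
 facet normal 0.264 0.407 -0.874
  outer loop
   vertex 2.2 3.4 1.1
   vertex 4.5 0.4 0.4
   vertex 0.4 5.0 1.3
  endloop
 endfacet
 facet normal 0.276 0.418 -0.865
  outer loop
   vertex 2.2 3.4 1.1
   vertex 0.4 5.0 1.3
   vertex 2.1 4.5 1.6
  endloop
 endfacet
 facet normal 0.283 0.418 -0.863
  outer loop
   vertex 2.2 3.4 1.1
   vertex 2.1 4.5 1.6
   vertex 4.5 0.4 0.4
  endloop
 endfacet
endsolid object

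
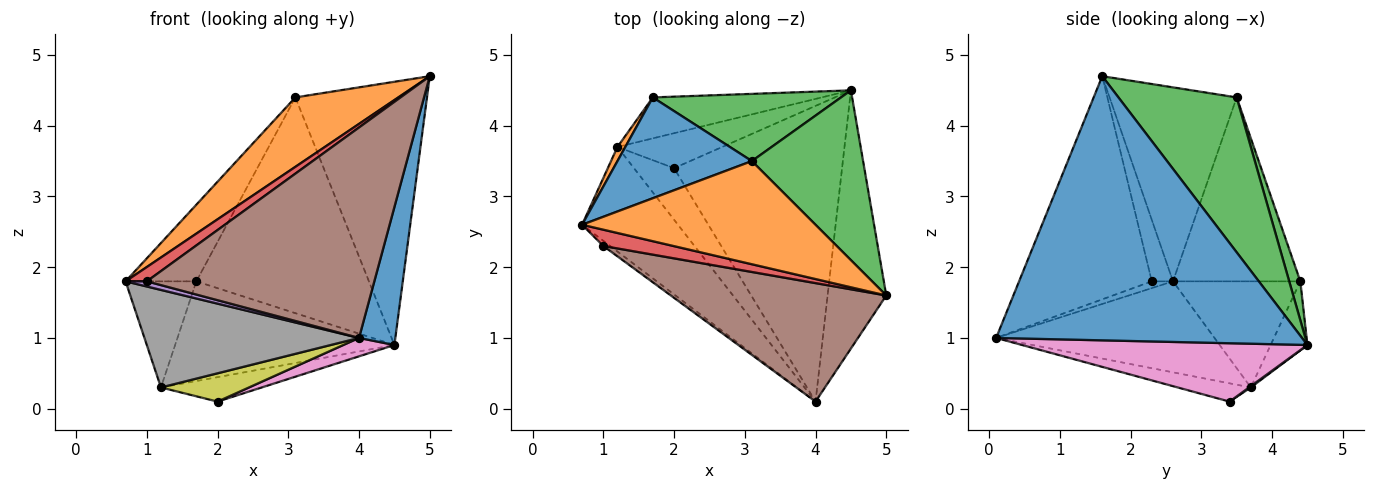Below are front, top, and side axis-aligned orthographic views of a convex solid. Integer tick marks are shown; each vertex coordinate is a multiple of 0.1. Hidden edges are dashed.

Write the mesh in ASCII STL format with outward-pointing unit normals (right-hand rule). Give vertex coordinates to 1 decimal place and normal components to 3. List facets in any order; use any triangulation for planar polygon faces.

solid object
 facet normal 0.970 -0.115 -0.215
  outer loop
   vertex 4.0 0.1 1.0
   vertex 4.5 4.5 0.9
   vertex 5.0 1.6 4.7
  endloop
 endfacet
 facet normal -0.568 -0.460 0.683
  outer loop
   vertex 3.1 3.5 4.4
   vertex 0.7 2.6 1.8
   vertex 5.0 1.6 4.7
  endloop
 endfacet
 facet normal 0.602 0.671 0.433
  outer loop
   vertex 3.1 3.5 4.4
   vertex 5.0 1.6 4.7
   vertex 4.5 4.5 0.9
  endloop
 endfacet
 facet normal -0.551 -0.551 0.627
  outer loop
   vertex 1.0 2.3 1.8
   vertex 5.0 1.6 4.7
   vertex 0.7 2.6 1.8
  endloop
 endfacet
 facet normal -0.577 -0.577 -0.577
  outer loop
   vertex 1.0 2.3 1.8
   vertex 0.7 2.6 1.8
   vertex 4.0 0.1 1.0
  endloop
 endfacet
 facet normal -0.453 -0.777 0.437
  outer loop
   vertex 1.0 2.3 1.8
   vertex 4.0 0.1 1.0
   vertex 5.0 1.6 4.7
  endloop
 endfacet
 facet normal 0.328 -0.059 -0.943
  outer loop
   vertex 2.0 3.4 0.1
   vertex 4.5 4.5 0.9
   vertex 4.0 0.1 1.0
  endloop
 endfacet
 facet normal -0.570 -0.560 -0.601
  outer loop
   vertex 1.2 3.7 0.3
   vertex 4.0 0.1 1.0
   vertex 0.7 2.6 1.8
  endloop
 endfacet
 facet normal -0.371 -0.447 -0.814
  outer loop
   vertex 1.2 3.7 0.3
   vertex 2.0 3.4 0.1
   vertex 4.0 0.1 1.0
  endloop
 endfacet
 facet normal 0.010 0.573 -0.819
  outer loop
   vertex 1.2 3.7 0.3
   vertex 4.5 4.5 0.9
   vertex 2.0 3.4 0.1
  endloop
 endfacet
 facet normal -0.737 0.409 0.538
  outer loop
   vertex 1.7 4.4 1.8
   vertex 0.7 2.6 1.8
   vertex 3.1 3.5 4.4
  endloop
 endfacet
 facet normal -0.872 0.485 0.065
  outer loop
   vertex 1.7 4.4 1.8
   vertex 1.2 3.7 0.3
   vertex 0.7 2.6 1.8
  endloop
 endfacet
 facet normal 0.061 0.953 0.297
  outer loop
   vertex 1.7 4.4 1.8
   vertex 3.1 3.5 4.4
   vertex 4.5 4.5 0.9
  endloop
 endfacet
 facet normal -0.153 0.914 -0.375
  outer loop
   vertex 1.7 4.4 1.8
   vertex 4.5 4.5 0.9
   vertex 1.2 3.7 0.3
  endloop
 endfacet
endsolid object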